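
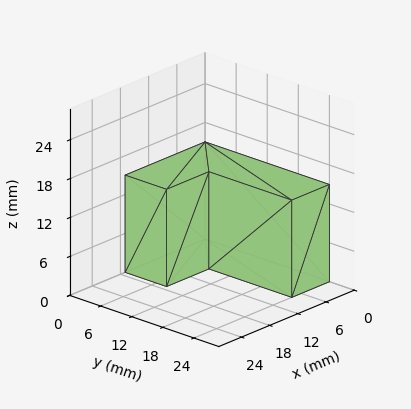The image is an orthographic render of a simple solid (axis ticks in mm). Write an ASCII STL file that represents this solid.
Reading the render: the shape is an L-shaped prism: outer 17 × 24 mm, arm thicknesses ≈ 8 mm (horizontal) and 8 mm (vertical), extruded 15 mm in z (dimensions read to the nearest mm from the axis ticks). For the STL, each face is triangulated and given an outward normal.

solid part
  facet normal 0.0000 0.0000 -1.0000
    outer loop
      vertex 17.00 8.00 0.00
      vertex 17.00 0.00 0.00
      vertex 0.00 0.00 0.00
    endloop
  endfacet
  facet normal 0.0000 0.0000 -1.0000
    outer loop
      vertex 8.00 8.00 0.00
      vertex 17.00 8.00 0.00
      vertex 0.00 0.00 0.00
    endloop
  endfacet
  facet normal 0.0000 0.0000 -1.0000
    outer loop
      vertex 8.00 24.00 0.00
      vertex 8.00 8.00 0.00
      vertex 0.00 0.00 0.00
    endloop
  endfacet
  facet normal 0.0000 0.0000 -1.0000
    outer loop
      vertex 0.00 24.00 0.00
      vertex 8.00 24.00 0.00
      vertex 0.00 0.00 0.00
    endloop
  endfacet
  facet normal 0.0000 0.0000 1.0000
    outer loop
      vertex 0.00 0.00 15.00
      vertex 17.00 0.00 15.00
      vertex 17.00 8.00 15.00
    endloop
  endfacet
  facet normal 0.0000 0.0000 1.0000
    outer loop
      vertex 0.00 0.00 15.00
      vertex 17.00 8.00 15.00
      vertex 8.00 8.00 15.00
    endloop
  endfacet
  facet normal 0.0000 0.0000 1.0000
    outer loop
      vertex 0.00 0.00 15.00
      vertex 8.00 8.00 15.00
      vertex 8.00 24.00 15.00
    endloop
  endfacet
  facet normal 0.0000 0.0000 1.0000
    outer loop
      vertex 0.00 0.00 15.00
      vertex 8.00 24.00 15.00
      vertex 0.00 24.00 15.00
    endloop
  endfacet
  facet normal 0.0000 -1.0000 0.0000
    outer loop
      vertex 0.00 0.00 0.00
      vertex 17.00 0.00 0.00
      vertex 17.00 0.00 15.00
    endloop
  endfacet
  facet normal 0.0000 -1.0000 0.0000
    outer loop
      vertex 0.00 0.00 0.00
      vertex 17.00 0.00 15.00
      vertex 0.00 0.00 15.00
    endloop
  endfacet
  facet normal 1.0000 0.0000 0.0000
    outer loop
      vertex 17.00 0.00 0.00
      vertex 17.00 8.00 0.00
      vertex 17.00 8.00 15.00
    endloop
  endfacet
  facet normal 1.0000 0.0000 0.0000
    outer loop
      vertex 17.00 0.00 0.00
      vertex 17.00 8.00 15.00
      vertex 17.00 0.00 15.00
    endloop
  endfacet
  facet normal 0.0000 1.0000 0.0000
    outer loop
      vertex 17.00 8.00 0.00
      vertex 8.00 8.00 0.00
      vertex 8.00 8.00 15.00
    endloop
  endfacet
  facet normal 0.0000 1.0000 0.0000
    outer loop
      vertex 17.00 8.00 0.00
      vertex 8.00 8.00 15.00
      vertex 17.00 8.00 15.00
    endloop
  endfacet
  facet normal 1.0000 0.0000 0.0000
    outer loop
      vertex 8.00 8.00 0.00
      vertex 8.00 24.00 0.00
      vertex 8.00 24.00 15.00
    endloop
  endfacet
  facet normal 1.0000 0.0000 0.0000
    outer loop
      vertex 8.00 8.00 0.00
      vertex 8.00 24.00 15.00
      vertex 8.00 8.00 15.00
    endloop
  endfacet
  facet normal 0.0000 1.0000 0.0000
    outer loop
      vertex 8.00 24.00 0.00
      vertex 0.00 24.00 0.00
      vertex 0.00 24.00 15.00
    endloop
  endfacet
  facet normal 0.0000 1.0000 0.0000
    outer loop
      vertex 8.00 24.00 0.00
      vertex 0.00 24.00 15.00
      vertex 8.00 24.00 15.00
    endloop
  endfacet
  facet normal -1.0000 0.0000 0.0000
    outer loop
      vertex 0.00 24.00 0.00
      vertex 0.00 0.00 0.00
      vertex 0.00 0.00 15.00
    endloop
  endfacet
  facet normal -1.0000 0.0000 0.0000
    outer loop
      vertex 0.00 24.00 0.00
      vertex 0.00 0.00 15.00
      vertex 0.00 24.00 15.00
    endloop
  endfacet
endsolid part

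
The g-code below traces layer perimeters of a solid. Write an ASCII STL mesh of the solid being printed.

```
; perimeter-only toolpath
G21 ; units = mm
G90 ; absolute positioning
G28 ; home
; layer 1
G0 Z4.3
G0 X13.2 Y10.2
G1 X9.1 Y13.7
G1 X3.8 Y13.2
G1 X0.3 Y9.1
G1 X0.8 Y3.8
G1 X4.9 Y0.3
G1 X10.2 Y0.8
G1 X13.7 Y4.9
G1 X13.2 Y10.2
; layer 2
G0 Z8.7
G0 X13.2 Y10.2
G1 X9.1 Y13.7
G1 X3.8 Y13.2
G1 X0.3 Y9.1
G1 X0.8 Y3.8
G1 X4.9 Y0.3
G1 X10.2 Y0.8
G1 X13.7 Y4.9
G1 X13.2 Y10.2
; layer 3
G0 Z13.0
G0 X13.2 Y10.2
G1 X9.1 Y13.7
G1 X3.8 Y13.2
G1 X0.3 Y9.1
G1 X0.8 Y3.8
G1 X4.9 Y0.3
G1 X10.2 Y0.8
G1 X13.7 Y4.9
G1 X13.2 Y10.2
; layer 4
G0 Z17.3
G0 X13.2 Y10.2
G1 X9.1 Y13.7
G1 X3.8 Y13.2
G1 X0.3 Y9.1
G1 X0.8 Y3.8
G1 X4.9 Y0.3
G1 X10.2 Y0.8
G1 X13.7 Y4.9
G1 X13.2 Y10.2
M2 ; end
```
solid part
  facet normal 0.0000 0.0000 -1.0000
    outer loop
      vertex 3.8 13.2 0.0
      vertex 9.1 13.7 0.0
      vertex 13.2 10.2 0.0
    endloop
  endfacet
  facet normal 0.0000 0.0000 -1.0000
    outer loop
      vertex 0.3 9.1 0.0
      vertex 3.8 13.2 0.0
      vertex 13.2 10.2 0.0
    endloop
  endfacet
  facet normal 0.0000 0.0000 -1.0000
    outer loop
      vertex 0.8 3.8 0.0
      vertex 0.3 9.1 0.0
      vertex 13.2 10.2 0.0
    endloop
  endfacet
  facet normal 0.0000 0.0000 -1.0000
    outer loop
      vertex 4.9 0.3 0.0
      vertex 0.8 3.8 0.0
      vertex 13.2 10.2 0.0
    endloop
  endfacet
  facet normal 0.0000 0.0000 -1.0000
    outer loop
      vertex 10.2 0.8 0.0
      vertex 4.9 0.3 0.0
      vertex 13.2 10.2 0.0
    endloop
  endfacet
  facet normal 0.0000 0.0000 -1.0000
    outer loop
      vertex 13.7 4.9 0.0
      vertex 10.2 0.8 0.0
      vertex 13.2 10.2 0.0
    endloop
  endfacet
  facet normal 0.0000 0.0000 1.0000
    outer loop
      vertex 13.2 10.2 17.3
      vertex 9.1 13.7 17.3
      vertex 3.8 13.2 17.3
    endloop
  endfacet
  facet normal 0.0000 0.0000 1.0000
    outer loop
      vertex 13.2 10.2 17.3
      vertex 3.8 13.2 17.3
      vertex 0.3 9.1 17.3
    endloop
  endfacet
  facet normal 0.0000 0.0000 1.0000
    outer loop
      vertex 13.2 10.2 17.3
      vertex 0.3 9.1 17.3
      vertex 0.8 3.8 17.3
    endloop
  endfacet
  facet normal 0.0000 0.0000 1.0000
    outer loop
      vertex 13.2 10.2 17.3
      vertex 0.8 3.8 17.3
      vertex 4.9 0.3 17.3
    endloop
  endfacet
  facet normal 0.0000 0.0000 1.0000
    outer loop
      vertex 13.2 10.2 17.3
      vertex 4.9 0.3 17.3
      vertex 10.2 0.8 17.3
    endloop
  endfacet
  facet normal 0.0000 0.0000 1.0000
    outer loop
      vertex 13.2 10.2 17.3
      vertex 10.2 0.8 17.3
      vertex 13.7 4.9 17.3
    endloop
  endfacet
  facet normal 0.6493 0.7606 0.0000
    outer loop
      vertex 13.2 10.2 0.0
      vertex 9.1 13.7 0.0
      vertex 9.1 13.7 17.3
    endloop
  endfacet
  facet normal 0.6493 0.7606 0.0000
    outer loop
      vertex 13.2 10.2 0.0
      vertex 9.1 13.7 17.3
      vertex 13.2 10.2 17.3
    endloop
  endfacet
  facet normal -0.0939 0.9956 0.0000
    outer loop
      vertex 9.1 13.7 0.0
      vertex 3.8 13.2 0.0
      vertex 3.8 13.2 17.3
    endloop
  endfacet
  facet normal -0.0939 0.9956 0.0000
    outer loop
      vertex 9.1 13.7 0.0
      vertex 3.8 13.2 17.3
      vertex 9.1 13.7 17.3
    endloop
  endfacet
  facet normal -0.7606 0.6493 0.0000
    outer loop
      vertex 3.8 13.2 0.0
      vertex 0.3 9.1 0.0
      vertex 0.3 9.1 17.3
    endloop
  endfacet
  facet normal -0.7606 0.6493 0.0000
    outer loop
      vertex 3.8 13.2 0.0
      vertex 0.3 9.1 17.3
      vertex 3.8 13.2 17.3
    endloop
  endfacet
  facet normal -0.9956 -0.0939 0.0000
    outer loop
      vertex 0.3 9.1 0.0
      vertex 0.8 3.8 0.0
      vertex 0.8 3.8 17.3
    endloop
  endfacet
  facet normal -0.9956 -0.0939 0.0000
    outer loop
      vertex 0.3 9.1 0.0
      vertex 0.8 3.8 17.3
      vertex 0.3 9.1 17.3
    endloop
  endfacet
  facet normal -0.6493 -0.7606 0.0000
    outer loop
      vertex 0.8 3.8 0.0
      vertex 4.9 0.3 0.0
      vertex 4.9 0.3 17.3
    endloop
  endfacet
  facet normal -0.6493 -0.7606 0.0000
    outer loop
      vertex 0.8 3.8 0.0
      vertex 4.9 0.3 17.3
      vertex 0.8 3.8 17.3
    endloop
  endfacet
  facet normal 0.0939 -0.9956 0.0000
    outer loop
      vertex 4.9 0.3 0.0
      vertex 10.2 0.8 0.0
      vertex 10.2 0.8 17.3
    endloop
  endfacet
  facet normal 0.0939 -0.9956 0.0000
    outer loop
      vertex 4.9 0.3 0.0
      vertex 10.2 0.8 17.3
      vertex 4.9 0.3 17.3
    endloop
  endfacet
  facet normal 0.7606 -0.6493 0.0000
    outer loop
      vertex 10.2 0.8 0.0
      vertex 13.7 4.9 0.0
      vertex 13.7 4.9 17.3
    endloop
  endfacet
  facet normal 0.7606 -0.6493 0.0000
    outer loop
      vertex 10.2 0.8 0.0
      vertex 13.7 4.9 17.3
      vertex 10.2 0.8 17.3
    endloop
  endfacet
  facet normal 0.9956 0.0939 0.0000
    outer loop
      vertex 13.7 4.9 0.0
      vertex 13.2 10.2 0.0
      vertex 13.2 10.2 17.3
    endloop
  endfacet
  facet normal 0.9956 0.0939 0.0000
    outer loop
      vertex 13.7 4.9 0.0
      vertex 13.2 10.2 17.3
      vertex 13.7 4.9 17.3
    endloop
  endfacet
endsolid part

The G0 Z moves step by Δz≈4.3 mm. Every layer's G1 loop is the same polygon, so the solid is a straight extrusion of it from z=0 to z≈17.3. Closing with flat bottom and top caps and triangulating gives 28 facets — a regular 8-sided prism (a cylinder approximated with 8 flat sides), circumscribed radius ≈ 7 mm, height ≈ 17.3 mm.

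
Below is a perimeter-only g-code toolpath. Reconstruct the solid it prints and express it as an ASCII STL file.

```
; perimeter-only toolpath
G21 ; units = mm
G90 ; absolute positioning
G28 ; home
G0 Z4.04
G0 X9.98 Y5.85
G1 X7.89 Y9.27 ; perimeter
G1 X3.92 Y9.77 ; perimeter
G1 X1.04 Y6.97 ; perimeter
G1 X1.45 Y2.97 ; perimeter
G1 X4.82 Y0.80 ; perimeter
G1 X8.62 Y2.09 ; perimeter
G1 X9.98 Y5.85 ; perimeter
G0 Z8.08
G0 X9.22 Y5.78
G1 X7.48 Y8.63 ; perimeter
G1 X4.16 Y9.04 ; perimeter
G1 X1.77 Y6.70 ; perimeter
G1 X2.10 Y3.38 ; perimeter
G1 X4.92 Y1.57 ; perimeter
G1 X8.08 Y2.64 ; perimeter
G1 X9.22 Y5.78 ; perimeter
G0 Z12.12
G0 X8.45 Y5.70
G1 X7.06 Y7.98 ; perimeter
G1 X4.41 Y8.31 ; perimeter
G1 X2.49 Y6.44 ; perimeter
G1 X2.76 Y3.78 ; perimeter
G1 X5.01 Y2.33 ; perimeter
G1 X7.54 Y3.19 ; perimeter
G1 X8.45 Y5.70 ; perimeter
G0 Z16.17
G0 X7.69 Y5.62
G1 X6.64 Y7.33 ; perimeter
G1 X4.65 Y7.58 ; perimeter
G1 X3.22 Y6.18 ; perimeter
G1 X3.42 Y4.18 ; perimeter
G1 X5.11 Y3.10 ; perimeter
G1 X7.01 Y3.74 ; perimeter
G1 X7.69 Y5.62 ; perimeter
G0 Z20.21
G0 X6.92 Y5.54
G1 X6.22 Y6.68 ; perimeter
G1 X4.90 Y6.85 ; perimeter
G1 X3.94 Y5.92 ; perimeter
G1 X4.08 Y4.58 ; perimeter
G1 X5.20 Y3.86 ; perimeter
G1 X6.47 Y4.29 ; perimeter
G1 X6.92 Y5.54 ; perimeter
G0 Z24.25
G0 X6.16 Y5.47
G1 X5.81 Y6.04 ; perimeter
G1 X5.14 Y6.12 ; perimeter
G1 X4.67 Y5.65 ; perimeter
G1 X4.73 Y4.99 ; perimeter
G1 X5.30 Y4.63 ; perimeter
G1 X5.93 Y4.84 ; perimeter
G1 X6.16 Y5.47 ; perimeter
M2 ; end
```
solid part
  facet normal 0.0000 0.0000 -1.0000
    outer loop
      vertex 3.67 10.50 0.00
      vertex 8.31 9.92 0.00
      vertex 10.75 5.93 0.00
    endloop
  endfacet
  facet normal 0.0000 0.0000 -1.0000
    outer loop
      vertex 0.32 7.23 0.00
      vertex 3.67 10.50 0.00
      vertex 10.75 5.93 0.00
    endloop
  endfacet
  facet normal 0.0000 0.0000 -1.0000
    outer loop
      vertex 0.79 2.57 0.00
      vertex 0.32 7.23 0.00
      vertex 10.75 5.93 0.00
    endloop
  endfacet
  facet normal 0.0000 0.0000 -1.0000
    outer loop
      vertex 4.73 0.04 0.00
      vertex 0.79 2.57 0.00
      vertex 10.75 5.93 0.00
    endloop
  endfacet
  facet normal 0.0000 0.0000 -1.0000
    outer loop
      vertex 9.16 1.54 0.00
      vertex 4.73 0.04 0.00
      vertex 10.75 5.93 0.00
    endloop
  endfacet
  facet normal 0.8408 0.5142 0.1691
    outer loop
      vertex 10.75 5.93 0.00
      vertex 8.31 9.92 0.00
      vertex 5.39 5.39 28.29
    endloop
  endfacet
  facet normal 0.1222 0.9780 0.1692
    outer loop
      vertex 8.31 9.92 0.00
      vertex 3.67 10.50 0.00
      vertex 5.39 5.39 28.29
    endloop
  endfacet
  facet normal -0.6884 0.7053 0.1692
    outer loop
      vertex 3.67 10.50 0.00
      vertex 0.32 7.23 0.00
      vertex 5.39 5.39 28.29
    endloop
  endfacet
  facet normal -0.9806 -0.0989 0.1693
    outer loop
      vertex 0.32 7.23 0.00
      vertex 0.79 2.57 0.00
      vertex 5.39 5.39 28.29
    endloop
  endfacet
  facet normal -0.5325 -0.8293 0.1693
    outer loop
      vertex 0.79 2.57 0.00
      vertex 4.73 0.04 0.00
      vertex 5.39 5.39 28.29
    endloop
  endfacet
  facet normal 0.3161 -0.9335 0.1692
    outer loop
      vertex 4.73 0.04 0.00
      vertex 9.16 1.54 0.00
      vertex 5.39 5.39 28.29
    endloop
  endfacet
  facet normal 0.9267 -0.3356 0.1692
    outer loop
      vertex 9.16 1.54 0.00
      vertex 10.75 5.93 0.00
      vertex 5.39 5.39 28.29
    endloop
  endfacet
endsolid part

The G0 Z moves step by Δz≈4.04 mm. The G1 loops shrink linearly with z, so the solid tapers from its base footprint up to z≈28.3. Closing with a flat bottom cap and the tapered top and triangulating gives 12 facets — a regular 7-sided pyramid, base circumscribed radius ≈ 5.39 mm, apex at z ≈ 28.3 mm.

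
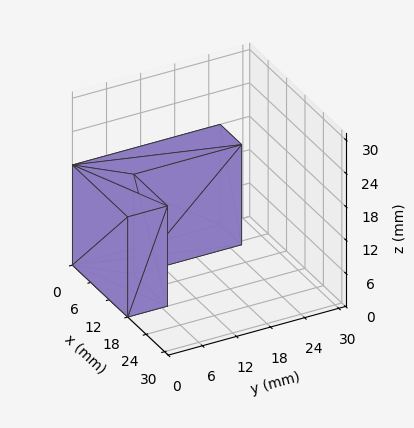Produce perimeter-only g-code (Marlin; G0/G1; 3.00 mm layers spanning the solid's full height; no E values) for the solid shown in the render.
Reading the render: the shape is an L-shaped prism: outer 18 × 26 mm, arm thicknesses ≈ 7 mm (horizontal) and 7 mm (vertical), extruded 18 mm in z (dimensions read to the nearest mm from the axis ticks). For the g-code, the solid's height is divided into equal slices at the stated Δz and each level perimeter traced with G1 moves after a G0 lift.

; perimeter-only toolpath
G21 ; units = mm
G90 ; absolute positioning
G28 ; home
; layer 1
G0 Z3.00
G0 X0.00 Y0.00
G1 X18.00 Y0.00
G1 X18.00 Y7.00
G1 X7.00 Y7.00
G1 X7.00 Y26.00
G1 X0.00 Y26.00
G1 X0.00 Y0.00
; layer 2
G0 Z6.00
G0 X0.00 Y0.00
G1 X18.00 Y0.00
G1 X18.00 Y7.00
G1 X7.00 Y7.00
G1 X7.00 Y26.00
G1 X0.00 Y26.00
G1 X0.00 Y0.00
; layer 3
G0 Z9.00
G0 X0.00 Y0.00
G1 X18.00 Y0.00
G1 X18.00 Y7.00
G1 X7.00 Y7.00
G1 X7.00 Y26.00
G1 X0.00 Y26.00
G1 X0.00 Y0.00
; layer 4
G0 Z12.00
G0 X0.00 Y0.00
G1 X18.00 Y0.00
G1 X18.00 Y7.00
G1 X7.00 Y7.00
G1 X7.00 Y26.00
G1 X0.00 Y26.00
G1 X0.00 Y0.00
; layer 5
G0 Z15.00
G0 X0.00 Y0.00
G1 X18.00 Y0.00
G1 X18.00 Y7.00
G1 X7.00 Y7.00
G1 X7.00 Y26.00
G1 X0.00 Y26.00
G1 X0.00 Y0.00
; layer 6
G0 Z18.00
G0 X0.00 Y0.00
G1 X18.00 Y0.00
G1 X18.00 Y7.00
G1 X7.00 Y7.00
G1 X7.00 Y26.00
G1 X0.00 Y26.00
G1 X0.00 Y0.00
M2 ; end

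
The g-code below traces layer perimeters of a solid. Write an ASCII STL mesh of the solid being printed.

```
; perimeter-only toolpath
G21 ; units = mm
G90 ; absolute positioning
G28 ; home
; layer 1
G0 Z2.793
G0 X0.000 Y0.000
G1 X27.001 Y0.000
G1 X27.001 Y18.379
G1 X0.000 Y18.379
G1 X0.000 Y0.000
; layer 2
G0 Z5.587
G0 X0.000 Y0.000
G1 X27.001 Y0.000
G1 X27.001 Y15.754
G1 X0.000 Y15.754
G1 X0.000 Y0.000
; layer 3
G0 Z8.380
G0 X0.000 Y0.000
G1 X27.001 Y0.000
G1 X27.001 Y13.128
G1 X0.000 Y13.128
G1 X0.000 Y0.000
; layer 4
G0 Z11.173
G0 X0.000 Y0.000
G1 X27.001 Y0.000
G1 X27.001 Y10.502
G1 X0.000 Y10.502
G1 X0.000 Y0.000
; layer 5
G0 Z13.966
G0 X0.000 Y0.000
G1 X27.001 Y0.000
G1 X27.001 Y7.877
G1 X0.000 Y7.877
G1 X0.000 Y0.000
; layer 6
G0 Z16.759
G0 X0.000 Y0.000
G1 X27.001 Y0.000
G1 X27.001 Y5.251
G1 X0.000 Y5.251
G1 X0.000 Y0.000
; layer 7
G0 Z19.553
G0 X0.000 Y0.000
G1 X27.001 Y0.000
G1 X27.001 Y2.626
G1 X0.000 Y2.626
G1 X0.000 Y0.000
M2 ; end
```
solid part
  facet normal 0.0000 0.0000 -1.0000
    outer loop
      vertex 27.001 21.005 0.000
      vertex 27.001 0.000 0.000
      vertex 0.000 0.000 0.000
    endloop
  endfacet
  facet normal 0.0000 0.0000 -1.0000
    outer loop
      vertex 0.000 21.005 0.000
      vertex 27.001 21.005 0.000
      vertex 0.000 0.000 0.000
    endloop
  endfacet
  facet normal 0.0000 -1.0000 0.0000
    outer loop
      vertex 0.000 0.000 0.000
      vertex 27.001 0.000 0.000
      vertex 27.001 0.000 22.346
    endloop
  endfacet
  facet normal 0.0000 -1.0000 0.0000
    outer loop
      vertex 0.000 0.000 0.000
      vertex 27.001 0.000 22.346
      vertex 0.000 0.000 22.346
    endloop
  endfacet
  facet normal 0.0000 0.7286 0.6849
    outer loop
      vertex 0.000 0.000 22.346
      vertex 27.001 0.000 22.346
      vertex 27.001 21.005 0.000
    endloop
  endfacet
  facet normal 0.0000 0.7286 0.6849
    outer loop
      vertex 0.000 0.000 22.346
      vertex 27.001 21.005 0.000
      vertex 0.000 21.005 0.000
    endloop
  endfacet
  facet normal -1.0000 0.0000 0.0000
    outer loop
      vertex 0.000 0.000 22.346
      vertex 0.000 21.005 0.000
      vertex 0.000 0.000 0.000
    endloop
  endfacet
  facet normal 1.0000 0.0000 0.0000
    outer loop
      vertex 27.001 0.000 0.000
      vertex 27.001 21.005 0.000
      vertex 27.001 0.000 22.346
    endloop
  endfacet
endsolid part

The G0 Z moves step by Δz≈2.793 mm. The G1 loops shrink linearly with z, so the solid tapers from its base footprint up to z≈22.3. Closing with a flat bottom cap and the tapered top and triangulating gives 8 facets — a wedge (ramp): 27 × 21 mm base, rising to 22.3 mm along the y=0 edge and sloping linearly to z=0 at y=21.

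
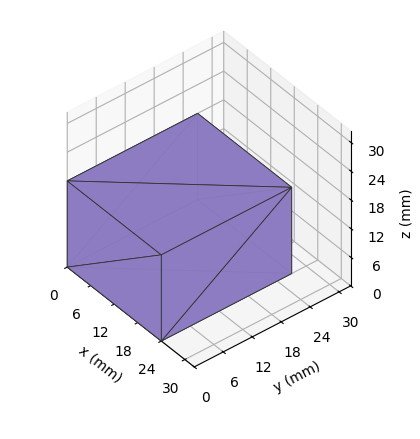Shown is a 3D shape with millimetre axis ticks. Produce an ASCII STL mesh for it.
Reading the render: the shape is a rectangular box, roughly 24 × 27 mm footprint and 18 mm tall (dimensions read to the nearest mm from the axis ticks). For the STL, each face is triangulated and given an outward normal.

solid part
  facet normal 0.0000 0.0000 -1.0000
    outer loop
      vertex 24.000 27.000 0.000
      vertex 24.000 0.000 0.000
      vertex 0.000 0.000 0.000
    endloop
  endfacet
  facet normal 0.0000 0.0000 -1.0000
    outer loop
      vertex 0.000 27.000 0.000
      vertex 24.000 27.000 0.000
      vertex 0.000 0.000 0.000
    endloop
  endfacet
  facet normal 0.0000 0.0000 1.0000
    outer loop
      vertex 0.000 0.000 18.000
      vertex 24.000 0.000 18.000
      vertex 24.000 27.000 18.000
    endloop
  endfacet
  facet normal 0.0000 0.0000 1.0000
    outer loop
      vertex 0.000 0.000 18.000
      vertex 24.000 27.000 18.000
      vertex 0.000 27.000 18.000
    endloop
  endfacet
  facet normal 0.0000 -1.0000 0.0000
    outer loop
      vertex 0.000 0.000 0.000
      vertex 24.000 0.000 0.000
      vertex 24.000 0.000 18.000
    endloop
  endfacet
  facet normal 0.0000 -1.0000 0.0000
    outer loop
      vertex 0.000 0.000 0.000
      vertex 24.000 0.000 18.000
      vertex 0.000 0.000 18.000
    endloop
  endfacet
  facet normal 0.0000 1.0000 0.0000
    outer loop
      vertex 24.000 27.000 18.000
      vertex 24.000 27.000 0.000
      vertex 0.000 27.000 0.000
    endloop
  endfacet
  facet normal 0.0000 1.0000 0.0000
    outer loop
      vertex 0.000 27.000 18.000
      vertex 24.000 27.000 18.000
      vertex 0.000 27.000 0.000
    endloop
  endfacet
  facet normal -1.0000 0.0000 0.0000
    outer loop
      vertex 0.000 27.000 18.000
      vertex 0.000 27.000 0.000
      vertex 0.000 0.000 0.000
    endloop
  endfacet
  facet normal -1.0000 0.0000 0.0000
    outer loop
      vertex 0.000 0.000 18.000
      vertex 0.000 27.000 18.000
      vertex 0.000 0.000 0.000
    endloop
  endfacet
  facet normal 1.0000 0.0000 0.0000
    outer loop
      vertex 24.000 0.000 0.000
      vertex 24.000 27.000 0.000
      vertex 24.000 27.000 18.000
    endloop
  endfacet
  facet normal 1.0000 0.0000 0.0000
    outer loop
      vertex 24.000 0.000 0.000
      vertex 24.000 27.000 18.000
      vertex 24.000 0.000 18.000
    endloop
  endfacet
endsolid part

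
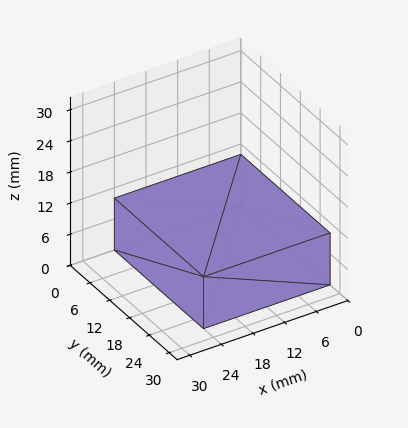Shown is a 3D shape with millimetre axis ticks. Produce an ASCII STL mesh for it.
Reading the render: the shape is a rectangular box, roughly 24 × 27 mm footprint and 10 mm tall (dimensions read to the nearest mm from the axis ticks). For the STL, each face is triangulated and given an outward normal.

solid part
  facet normal 0.0000 0.0000 -1.0000
    outer loop
      vertex 24.000 27.000 0.000
      vertex 24.000 0.000 0.000
      vertex 0.000 0.000 0.000
    endloop
  endfacet
  facet normal 0.0000 0.0000 -1.0000
    outer loop
      vertex 0.000 27.000 0.000
      vertex 24.000 27.000 0.000
      vertex 0.000 0.000 0.000
    endloop
  endfacet
  facet normal 0.0000 0.0000 1.0000
    outer loop
      vertex 0.000 0.000 10.000
      vertex 24.000 0.000 10.000
      vertex 24.000 27.000 10.000
    endloop
  endfacet
  facet normal 0.0000 0.0000 1.0000
    outer loop
      vertex 0.000 0.000 10.000
      vertex 24.000 27.000 10.000
      vertex 0.000 27.000 10.000
    endloop
  endfacet
  facet normal 0.0000 -1.0000 0.0000
    outer loop
      vertex 0.000 0.000 0.000
      vertex 24.000 0.000 0.000
      vertex 24.000 0.000 10.000
    endloop
  endfacet
  facet normal 0.0000 -1.0000 0.0000
    outer loop
      vertex 0.000 0.000 0.000
      vertex 24.000 0.000 10.000
      vertex 0.000 0.000 10.000
    endloop
  endfacet
  facet normal 0.0000 1.0000 0.0000
    outer loop
      vertex 24.000 27.000 10.000
      vertex 24.000 27.000 0.000
      vertex 0.000 27.000 0.000
    endloop
  endfacet
  facet normal 0.0000 1.0000 0.0000
    outer loop
      vertex 0.000 27.000 10.000
      vertex 24.000 27.000 10.000
      vertex 0.000 27.000 0.000
    endloop
  endfacet
  facet normal -1.0000 0.0000 0.0000
    outer loop
      vertex 0.000 27.000 10.000
      vertex 0.000 27.000 0.000
      vertex 0.000 0.000 0.000
    endloop
  endfacet
  facet normal -1.0000 0.0000 0.0000
    outer loop
      vertex 0.000 0.000 10.000
      vertex 0.000 27.000 10.000
      vertex 0.000 0.000 0.000
    endloop
  endfacet
  facet normal 1.0000 0.0000 0.0000
    outer loop
      vertex 24.000 0.000 0.000
      vertex 24.000 27.000 0.000
      vertex 24.000 27.000 10.000
    endloop
  endfacet
  facet normal 1.0000 0.0000 0.0000
    outer loop
      vertex 24.000 0.000 0.000
      vertex 24.000 27.000 10.000
      vertex 24.000 0.000 10.000
    endloop
  endfacet
endsolid part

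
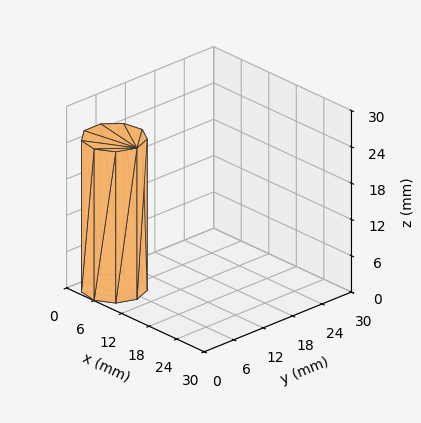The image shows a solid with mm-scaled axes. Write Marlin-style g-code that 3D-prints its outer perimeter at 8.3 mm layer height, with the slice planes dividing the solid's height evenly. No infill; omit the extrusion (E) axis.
Reading the render: the shape is a regular 9-sided prism (a cylinder approximated with 9 flat sides), circumscribed radius ≈ 5 mm, height ≈ 25 mm (dimensions read to the nearest mm from the axis ticks). For the g-code, the solid's height is divided into equal slices at the stated Δz and each level perimeter traced with G1 moves after a G0 lift.

; perimeter-only toolpath
G21 ; units = mm
G90 ; absolute positioning
G28 ; home
; layer 1
G0 Z8.3
G0 X10.0 Y5.0
G1 X8.8 Y8.2
G1 X5.9 Y9.9
G1 X2.5 Y9.3
G1 X0.3 Y6.7
G1 X0.3 Y3.3
G1 X2.5 Y0.7
G1 X5.9 Y0.1
G1 X8.8 Y1.8
G1 X10.0 Y5.0
; layer 2
G0 Z16.7
G0 X10.0 Y5.0
G1 X8.8 Y8.2
G1 X5.9 Y9.9
G1 X2.5 Y9.3
G1 X0.3 Y6.7
G1 X0.3 Y3.3
G1 X2.5 Y0.7
G1 X5.9 Y0.1
G1 X8.8 Y1.8
G1 X10.0 Y5.0
; layer 3
G0 Z25.0
G0 X10.0 Y5.0
G1 X8.8 Y8.2
G1 X5.9 Y9.9
G1 X2.5 Y9.3
G1 X0.3 Y6.7
G1 X0.3 Y3.3
G1 X2.5 Y0.7
G1 X5.9 Y0.1
G1 X8.8 Y1.8
G1 X10.0 Y5.0
M2 ; end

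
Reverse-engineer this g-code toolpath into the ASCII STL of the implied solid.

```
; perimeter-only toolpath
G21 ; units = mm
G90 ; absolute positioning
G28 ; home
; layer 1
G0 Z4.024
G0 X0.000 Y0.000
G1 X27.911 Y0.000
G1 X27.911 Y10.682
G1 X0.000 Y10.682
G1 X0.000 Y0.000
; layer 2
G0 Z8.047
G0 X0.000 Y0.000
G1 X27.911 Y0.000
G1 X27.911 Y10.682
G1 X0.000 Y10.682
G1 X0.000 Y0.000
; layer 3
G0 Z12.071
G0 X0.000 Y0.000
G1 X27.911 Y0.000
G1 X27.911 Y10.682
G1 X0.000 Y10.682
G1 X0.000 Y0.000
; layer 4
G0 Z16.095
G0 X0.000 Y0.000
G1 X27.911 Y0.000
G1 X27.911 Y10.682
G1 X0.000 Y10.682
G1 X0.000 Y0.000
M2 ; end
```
solid part
  facet normal 0.0000 0.0000 -1.0000
    outer loop
      vertex 27.911 10.682 0.000
      vertex 27.911 0.000 0.000
      vertex 0.000 0.000 0.000
    endloop
  endfacet
  facet normal 0.0000 0.0000 -1.0000
    outer loop
      vertex 0.000 10.682 0.000
      vertex 27.911 10.682 0.000
      vertex 0.000 0.000 0.000
    endloop
  endfacet
  facet normal 0.0000 0.0000 1.0000
    outer loop
      vertex 0.000 0.000 16.095
      vertex 27.911 0.000 16.095
      vertex 27.911 10.682 16.095
    endloop
  endfacet
  facet normal 0.0000 0.0000 1.0000
    outer loop
      vertex 0.000 0.000 16.095
      vertex 27.911 10.682 16.095
      vertex 0.000 10.682 16.095
    endloop
  endfacet
  facet normal 0.0000 -1.0000 0.0000
    outer loop
      vertex 0.000 0.000 0.000
      vertex 27.911 0.000 0.000
      vertex 27.911 0.000 16.095
    endloop
  endfacet
  facet normal 0.0000 -1.0000 0.0000
    outer loop
      vertex 0.000 0.000 0.000
      vertex 27.911 0.000 16.095
      vertex 0.000 0.000 16.095
    endloop
  endfacet
  facet normal 0.0000 1.0000 0.0000
    outer loop
      vertex 27.911 10.682 16.095
      vertex 27.911 10.682 0.000
      vertex 0.000 10.682 0.000
    endloop
  endfacet
  facet normal 0.0000 1.0000 0.0000
    outer loop
      vertex 0.000 10.682 16.095
      vertex 27.911 10.682 16.095
      vertex 0.000 10.682 0.000
    endloop
  endfacet
  facet normal -1.0000 0.0000 0.0000
    outer loop
      vertex 0.000 10.682 16.095
      vertex 0.000 10.682 0.000
      vertex 0.000 0.000 0.000
    endloop
  endfacet
  facet normal -1.0000 0.0000 0.0000
    outer loop
      vertex 0.000 0.000 16.095
      vertex 0.000 10.682 16.095
      vertex 0.000 0.000 0.000
    endloop
  endfacet
  facet normal 1.0000 0.0000 0.0000
    outer loop
      vertex 27.911 0.000 0.000
      vertex 27.911 10.682 0.000
      vertex 27.911 10.682 16.095
    endloop
  endfacet
  facet normal 1.0000 0.0000 0.0000
    outer loop
      vertex 27.911 0.000 0.000
      vertex 27.911 10.682 16.095
      vertex 27.911 0.000 16.095
    endloop
  endfacet
endsolid part

The G0 Z moves step by Δz≈4.024 mm. Every layer's G1 loop is the same polygon, so the solid is a straight extrusion of it from z=0 to z≈16.1. Closing with flat bottom and top caps and triangulating gives 12 facets — a rectangular box, roughly 27.9 × 10.7 mm footprint and 16.1 mm tall.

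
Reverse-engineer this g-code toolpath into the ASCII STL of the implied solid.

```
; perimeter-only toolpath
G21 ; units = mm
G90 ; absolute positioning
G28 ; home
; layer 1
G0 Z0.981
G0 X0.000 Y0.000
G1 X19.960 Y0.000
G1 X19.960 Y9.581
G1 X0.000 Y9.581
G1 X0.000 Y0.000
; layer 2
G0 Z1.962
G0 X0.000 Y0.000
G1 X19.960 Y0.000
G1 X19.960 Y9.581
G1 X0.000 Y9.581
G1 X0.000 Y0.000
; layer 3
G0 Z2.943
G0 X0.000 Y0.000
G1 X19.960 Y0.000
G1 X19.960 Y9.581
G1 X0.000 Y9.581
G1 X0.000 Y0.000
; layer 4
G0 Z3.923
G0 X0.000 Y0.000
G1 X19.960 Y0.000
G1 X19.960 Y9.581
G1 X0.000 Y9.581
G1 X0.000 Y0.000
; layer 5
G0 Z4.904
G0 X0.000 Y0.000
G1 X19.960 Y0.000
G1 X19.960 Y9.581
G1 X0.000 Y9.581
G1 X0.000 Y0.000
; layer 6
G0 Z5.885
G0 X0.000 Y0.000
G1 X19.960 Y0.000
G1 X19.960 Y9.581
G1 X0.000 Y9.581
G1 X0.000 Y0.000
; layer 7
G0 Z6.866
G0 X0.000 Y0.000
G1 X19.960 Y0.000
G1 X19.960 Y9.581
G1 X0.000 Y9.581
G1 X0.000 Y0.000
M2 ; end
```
solid part
  facet normal 0.0000 0.0000 -1.0000
    outer loop
      vertex 19.960 9.581 0.000
      vertex 19.960 0.000 0.000
      vertex 0.000 0.000 0.000
    endloop
  endfacet
  facet normal 0.0000 0.0000 -1.0000
    outer loop
      vertex 0.000 9.581 0.000
      vertex 19.960 9.581 0.000
      vertex 0.000 0.000 0.000
    endloop
  endfacet
  facet normal 0.0000 0.0000 1.0000
    outer loop
      vertex 0.000 0.000 6.866
      vertex 19.960 0.000 6.866
      vertex 19.960 9.581 6.866
    endloop
  endfacet
  facet normal 0.0000 0.0000 1.0000
    outer loop
      vertex 0.000 0.000 6.866
      vertex 19.960 9.581 6.866
      vertex 0.000 9.581 6.866
    endloop
  endfacet
  facet normal 0.0000 -1.0000 0.0000
    outer loop
      vertex 0.000 0.000 0.000
      vertex 19.960 0.000 0.000
      vertex 19.960 0.000 6.866
    endloop
  endfacet
  facet normal 0.0000 -1.0000 0.0000
    outer loop
      vertex 0.000 0.000 0.000
      vertex 19.960 0.000 6.866
      vertex 0.000 0.000 6.866
    endloop
  endfacet
  facet normal 0.0000 1.0000 0.0000
    outer loop
      vertex 19.960 9.581 6.866
      vertex 19.960 9.581 0.000
      vertex 0.000 9.581 0.000
    endloop
  endfacet
  facet normal 0.0000 1.0000 0.0000
    outer loop
      vertex 0.000 9.581 6.866
      vertex 19.960 9.581 6.866
      vertex 0.000 9.581 0.000
    endloop
  endfacet
  facet normal -1.0000 0.0000 0.0000
    outer loop
      vertex 0.000 9.581 6.866
      vertex 0.000 9.581 0.000
      vertex 0.000 0.000 0.000
    endloop
  endfacet
  facet normal -1.0000 0.0000 0.0000
    outer loop
      vertex 0.000 0.000 6.866
      vertex 0.000 9.581 6.866
      vertex 0.000 0.000 0.000
    endloop
  endfacet
  facet normal 1.0000 0.0000 0.0000
    outer loop
      vertex 19.960 0.000 0.000
      vertex 19.960 9.581 0.000
      vertex 19.960 9.581 6.866
    endloop
  endfacet
  facet normal 1.0000 0.0000 0.0000
    outer loop
      vertex 19.960 0.000 0.000
      vertex 19.960 9.581 6.866
      vertex 19.960 0.000 6.866
    endloop
  endfacet
endsolid part

The G0 Z moves step by Δz≈0.981 mm. Every layer's G1 loop is the same polygon, so the solid is a straight extrusion of it from z=0 to z≈6.87. Closing with flat bottom and top caps and triangulating gives 12 facets — a rectangular box, roughly 20 × 9.58 mm footprint and 6.87 mm tall.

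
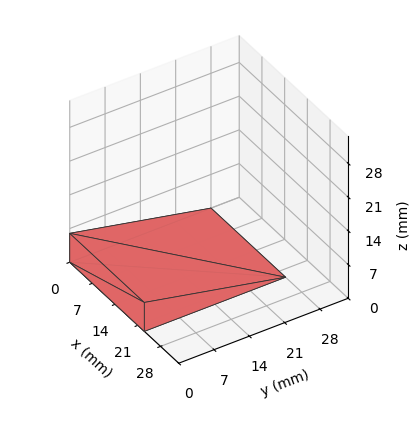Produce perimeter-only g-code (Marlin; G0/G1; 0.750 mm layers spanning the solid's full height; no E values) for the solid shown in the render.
Reading the render: the shape is a wedge (ramp): 23 × 28 mm base, rising to 6 mm along the y=0 edge and sloping linearly to z=0 at y=28 (dimensions read to the nearest mm from the axis ticks). For the g-code, the solid's height is divided into equal slices at the stated Δz and each level perimeter traced with G1 moves after a G0 lift.

; perimeter-only toolpath
G21 ; units = mm
G90 ; absolute positioning
G28 ; home
; layer 1
G0 Z0.750
G0 X0.000 Y0.000
G1 X23.000 Y0.000
G1 X23.000 Y24.500
G1 X0.000 Y24.500
G1 X0.000 Y0.000
; layer 2
G0 Z1.500
G0 X0.000 Y0.000
G1 X23.000 Y0.000
G1 X23.000 Y21.000
G1 X0.000 Y21.000
G1 X0.000 Y0.000
; layer 3
G0 Z2.250
G0 X0.000 Y0.000
G1 X23.000 Y0.000
G1 X23.000 Y17.500
G1 X0.000 Y17.500
G1 X0.000 Y0.000
; layer 4
G0 Z3.000
G0 X0.000 Y0.000
G1 X23.000 Y0.000
G1 X23.000 Y14.000
G1 X0.000 Y14.000
G1 X0.000 Y0.000
; layer 5
G0 Z3.750
G0 X0.000 Y0.000
G1 X23.000 Y0.000
G1 X23.000 Y10.500
G1 X0.000 Y10.500
G1 X0.000 Y0.000
; layer 6
G0 Z4.500
G0 X0.000 Y0.000
G1 X23.000 Y0.000
G1 X23.000 Y7.000
G1 X0.000 Y7.000
G1 X0.000 Y0.000
; layer 7
G0 Z5.250
G0 X0.000 Y0.000
G1 X23.000 Y0.000
G1 X23.000 Y3.500
G1 X0.000 Y3.500
G1 X0.000 Y0.000
M2 ; end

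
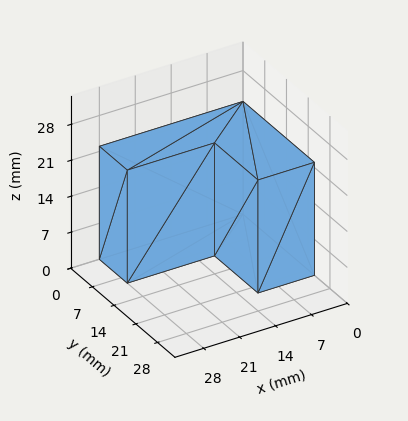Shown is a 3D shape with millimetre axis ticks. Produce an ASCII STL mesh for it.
Reading the render: the shape is an L-shaped prism: outer 28 × 23 mm, arm thicknesses ≈ 9 mm (horizontal) and 11 mm (vertical), extruded 22 mm in z (dimensions read to the nearest mm from the axis ticks). For the STL, each face is triangulated and given an outward normal.

solid part
  facet normal 0.0000 0.0000 -1.0000
    outer loop
      vertex 28.0 9.0 0.0
      vertex 28.0 0.0 0.0
      vertex 0.0 0.0 0.0
    endloop
  endfacet
  facet normal 0.0000 0.0000 -1.0000
    outer loop
      vertex 11.0 9.0 0.0
      vertex 28.0 9.0 0.0
      vertex 0.0 0.0 0.0
    endloop
  endfacet
  facet normal 0.0000 0.0000 -1.0000
    outer loop
      vertex 11.0 23.0 0.0
      vertex 11.0 9.0 0.0
      vertex 0.0 0.0 0.0
    endloop
  endfacet
  facet normal 0.0000 0.0000 -1.0000
    outer loop
      vertex 0.0 23.0 0.0
      vertex 11.0 23.0 0.0
      vertex 0.0 0.0 0.0
    endloop
  endfacet
  facet normal 0.0000 0.0000 1.0000
    outer loop
      vertex 0.0 0.0 22.0
      vertex 28.0 0.0 22.0
      vertex 28.0 9.0 22.0
    endloop
  endfacet
  facet normal 0.0000 0.0000 1.0000
    outer loop
      vertex 0.0 0.0 22.0
      vertex 28.0 9.0 22.0
      vertex 11.0 9.0 22.0
    endloop
  endfacet
  facet normal 0.0000 0.0000 1.0000
    outer loop
      vertex 0.0 0.0 22.0
      vertex 11.0 9.0 22.0
      vertex 11.0 23.0 22.0
    endloop
  endfacet
  facet normal 0.0000 0.0000 1.0000
    outer loop
      vertex 0.0 0.0 22.0
      vertex 11.0 23.0 22.0
      vertex 0.0 23.0 22.0
    endloop
  endfacet
  facet normal 0.0000 -1.0000 0.0000
    outer loop
      vertex 0.0 0.0 0.0
      vertex 28.0 0.0 0.0
      vertex 28.0 0.0 22.0
    endloop
  endfacet
  facet normal 0.0000 -1.0000 0.0000
    outer loop
      vertex 0.0 0.0 0.0
      vertex 28.0 0.0 22.0
      vertex 0.0 0.0 22.0
    endloop
  endfacet
  facet normal 1.0000 0.0000 0.0000
    outer loop
      vertex 28.0 0.0 0.0
      vertex 28.0 9.0 0.0
      vertex 28.0 9.0 22.0
    endloop
  endfacet
  facet normal 1.0000 0.0000 0.0000
    outer loop
      vertex 28.0 0.0 0.0
      vertex 28.0 9.0 22.0
      vertex 28.0 0.0 22.0
    endloop
  endfacet
  facet normal 0.0000 1.0000 0.0000
    outer loop
      vertex 28.0 9.0 0.0
      vertex 11.0 9.0 0.0
      vertex 11.0 9.0 22.0
    endloop
  endfacet
  facet normal 0.0000 1.0000 0.0000
    outer loop
      vertex 28.0 9.0 0.0
      vertex 11.0 9.0 22.0
      vertex 28.0 9.0 22.0
    endloop
  endfacet
  facet normal 1.0000 0.0000 0.0000
    outer loop
      vertex 11.0 9.0 0.0
      vertex 11.0 23.0 0.0
      vertex 11.0 23.0 22.0
    endloop
  endfacet
  facet normal 1.0000 0.0000 0.0000
    outer loop
      vertex 11.0 9.0 0.0
      vertex 11.0 23.0 22.0
      vertex 11.0 9.0 22.0
    endloop
  endfacet
  facet normal 0.0000 1.0000 0.0000
    outer loop
      vertex 11.0 23.0 0.0
      vertex 0.0 23.0 0.0
      vertex 0.0 23.0 22.0
    endloop
  endfacet
  facet normal 0.0000 1.0000 0.0000
    outer loop
      vertex 11.0 23.0 0.0
      vertex 0.0 23.0 22.0
      vertex 11.0 23.0 22.0
    endloop
  endfacet
  facet normal -1.0000 0.0000 0.0000
    outer loop
      vertex 0.0 23.0 0.0
      vertex 0.0 0.0 0.0
      vertex 0.0 0.0 22.0
    endloop
  endfacet
  facet normal -1.0000 0.0000 0.0000
    outer loop
      vertex 0.0 23.0 0.0
      vertex 0.0 0.0 22.0
      vertex 0.0 23.0 22.0
    endloop
  endfacet
endsolid part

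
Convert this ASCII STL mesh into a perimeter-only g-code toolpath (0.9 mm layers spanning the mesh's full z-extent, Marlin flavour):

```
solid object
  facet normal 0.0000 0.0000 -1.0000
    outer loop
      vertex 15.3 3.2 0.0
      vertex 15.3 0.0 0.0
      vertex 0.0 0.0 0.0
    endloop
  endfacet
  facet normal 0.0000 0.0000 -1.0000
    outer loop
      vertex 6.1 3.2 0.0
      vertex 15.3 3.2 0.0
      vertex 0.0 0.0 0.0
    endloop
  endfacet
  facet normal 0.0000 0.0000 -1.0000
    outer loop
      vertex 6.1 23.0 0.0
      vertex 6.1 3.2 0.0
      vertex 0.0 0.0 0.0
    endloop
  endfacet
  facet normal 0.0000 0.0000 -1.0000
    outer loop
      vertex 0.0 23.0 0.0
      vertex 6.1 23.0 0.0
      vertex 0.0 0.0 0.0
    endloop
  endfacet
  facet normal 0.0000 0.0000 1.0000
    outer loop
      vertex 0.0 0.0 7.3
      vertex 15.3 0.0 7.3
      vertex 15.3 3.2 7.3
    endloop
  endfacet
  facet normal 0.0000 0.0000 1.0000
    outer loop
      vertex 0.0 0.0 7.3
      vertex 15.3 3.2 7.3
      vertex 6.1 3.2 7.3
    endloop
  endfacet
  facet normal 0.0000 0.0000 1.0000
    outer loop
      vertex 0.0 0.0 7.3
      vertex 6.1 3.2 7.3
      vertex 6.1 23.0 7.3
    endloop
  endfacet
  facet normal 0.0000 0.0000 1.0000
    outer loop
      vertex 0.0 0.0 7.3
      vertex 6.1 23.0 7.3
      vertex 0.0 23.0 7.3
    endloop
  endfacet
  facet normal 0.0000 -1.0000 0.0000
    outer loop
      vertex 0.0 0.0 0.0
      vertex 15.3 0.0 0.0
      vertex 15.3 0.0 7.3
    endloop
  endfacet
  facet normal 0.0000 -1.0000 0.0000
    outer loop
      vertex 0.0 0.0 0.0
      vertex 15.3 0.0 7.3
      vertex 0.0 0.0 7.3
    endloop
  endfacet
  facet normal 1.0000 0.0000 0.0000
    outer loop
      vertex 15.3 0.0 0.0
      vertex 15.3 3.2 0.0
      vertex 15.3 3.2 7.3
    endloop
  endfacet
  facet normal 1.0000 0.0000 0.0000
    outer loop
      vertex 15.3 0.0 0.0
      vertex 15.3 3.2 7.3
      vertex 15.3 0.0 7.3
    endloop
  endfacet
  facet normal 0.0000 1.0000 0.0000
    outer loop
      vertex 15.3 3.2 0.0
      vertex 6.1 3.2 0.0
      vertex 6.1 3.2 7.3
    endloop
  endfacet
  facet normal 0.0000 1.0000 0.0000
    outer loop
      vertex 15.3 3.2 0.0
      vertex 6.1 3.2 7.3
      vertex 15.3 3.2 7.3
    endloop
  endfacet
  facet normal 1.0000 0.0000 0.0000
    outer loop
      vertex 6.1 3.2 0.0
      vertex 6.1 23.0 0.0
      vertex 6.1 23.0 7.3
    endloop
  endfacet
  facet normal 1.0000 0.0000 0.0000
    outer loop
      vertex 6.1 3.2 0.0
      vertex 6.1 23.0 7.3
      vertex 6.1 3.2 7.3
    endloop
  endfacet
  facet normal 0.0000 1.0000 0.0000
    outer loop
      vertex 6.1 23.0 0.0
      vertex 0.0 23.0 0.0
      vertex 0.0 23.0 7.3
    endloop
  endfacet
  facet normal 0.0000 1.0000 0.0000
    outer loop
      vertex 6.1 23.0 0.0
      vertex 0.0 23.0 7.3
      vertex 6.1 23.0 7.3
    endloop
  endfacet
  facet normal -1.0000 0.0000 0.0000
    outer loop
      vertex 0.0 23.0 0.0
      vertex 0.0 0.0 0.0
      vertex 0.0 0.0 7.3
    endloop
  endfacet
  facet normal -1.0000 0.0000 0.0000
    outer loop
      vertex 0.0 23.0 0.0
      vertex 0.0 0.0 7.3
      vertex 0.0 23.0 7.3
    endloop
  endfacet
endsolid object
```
; perimeter-only toolpath
G21 ; units = mm
G90 ; absolute positioning
G28 ; home
; layer 1
G0 Z0.9
G0 X0.0 Y0.0
G1 X15.3 Y0.0
G1 X15.3 Y3.2
G1 X6.1 Y3.2
G1 X6.1 Y23.0
G1 X0.0 Y23.0
G1 X0.0 Y0.0
; layer 2
G0 Z1.8
G0 X0.0 Y0.0
G1 X15.3 Y0.0
G1 X15.3 Y3.2
G1 X6.1 Y3.2
G1 X6.1 Y23.0
G1 X0.0 Y23.0
G1 X0.0 Y0.0
; layer 3
G0 Z2.7
G0 X0.0 Y0.0
G1 X15.3 Y0.0
G1 X15.3 Y3.2
G1 X6.1 Y3.2
G1 X6.1 Y23.0
G1 X0.0 Y23.0
G1 X0.0 Y0.0
; layer 4
G0 Z3.6
G0 X0.0 Y0.0
G1 X15.3 Y0.0
G1 X15.3 Y3.2
G1 X6.1 Y3.2
G1 X6.1 Y23.0
G1 X0.0 Y23.0
G1 X0.0 Y0.0
; layer 5
G0 Z4.6
G0 X0.0 Y0.0
G1 X15.3 Y0.0
G1 X15.3 Y3.2
G1 X6.1 Y3.2
G1 X6.1 Y23.0
G1 X0.0 Y23.0
G1 X0.0 Y0.0
; layer 6
G0 Z5.5
G0 X0.0 Y0.0
G1 X15.3 Y0.0
G1 X15.3 Y3.2
G1 X6.1 Y3.2
G1 X6.1 Y23.0
G1 X0.0 Y23.0
G1 X0.0 Y0.0
; layer 7
G0 Z6.4
G0 X0.0 Y0.0
G1 X15.3 Y0.0
G1 X15.3 Y3.2
G1 X6.1 Y3.2
G1 X6.1 Y23.0
G1 X0.0 Y23.0
G1 X0.0 Y0.0
; layer 8
G0 Z7.3
G0 X0.0 Y0.0
G1 X15.3 Y0.0
G1 X15.3 Y3.2
G1 X6.1 Y3.2
G1 X6.1 Y23.0
G1 X0.0 Y23.0
G1 X0.0 Y0.0
M2 ; end

The solid is an L-shaped prism: outer 15.3 × 23 mm, arm thicknesses ≈ 3.2 mm (horizontal) and 6.1 mm (vertical), extruded 7.3 mm in z. Slicing at Δz = 0.9 mm — 8 equal slices spanning the solid's height, so layer i sits at z = i·h/8 — gives 8 non-empty perimeters. Each is a 6-segment closed polygon; G0 lifts to the layer z and rapids to the start vertex, then G1 traces the edges.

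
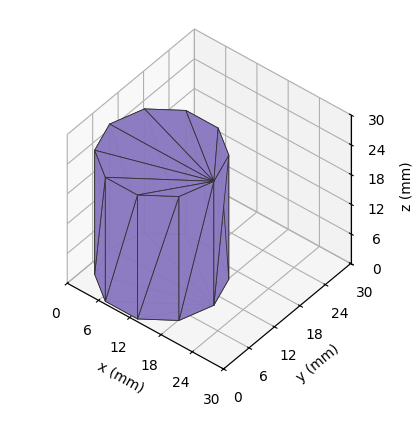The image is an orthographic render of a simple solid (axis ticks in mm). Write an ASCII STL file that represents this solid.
Reading the render: the shape is a regular 10-sided prism (a cylinder approximated with 10 flat sides), circumscribed radius ≈ 10 mm, height ≈ 25 mm (dimensions read to the nearest mm from the axis ticks). For the STL, each face is triangulated and given an outward normal.

solid part
  facet normal 0.0000 0.0000 -1.0000
    outer loop
      vertex 13.090 19.511 0.000
      vertex 18.090 15.878 0.000
      vertex 20.000 10.000 0.000
    endloop
  endfacet
  facet normal 0.0000 0.0000 -1.0000
    outer loop
      vertex 6.910 19.511 0.000
      vertex 13.090 19.511 0.000
      vertex 20.000 10.000 0.000
    endloop
  endfacet
  facet normal 0.0000 0.0000 -1.0000
    outer loop
      vertex 1.910 15.878 0.000
      vertex 6.910 19.511 0.000
      vertex 20.000 10.000 0.000
    endloop
  endfacet
  facet normal 0.0000 0.0000 -1.0000
    outer loop
      vertex 0.000 10.000 0.000
      vertex 1.910 15.878 0.000
      vertex 20.000 10.000 0.000
    endloop
  endfacet
  facet normal 0.0000 0.0000 -1.0000
    outer loop
      vertex 1.910 4.122 0.000
      vertex 0.000 10.000 0.000
      vertex 20.000 10.000 0.000
    endloop
  endfacet
  facet normal 0.0000 0.0000 -1.0000
    outer loop
      vertex 6.910 0.489 0.000
      vertex 1.910 4.122 0.000
      vertex 20.000 10.000 0.000
    endloop
  endfacet
  facet normal 0.0000 0.0000 -1.0000
    outer loop
      vertex 13.090 0.489 0.000
      vertex 6.910 0.489 0.000
      vertex 20.000 10.000 0.000
    endloop
  endfacet
  facet normal 0.0000 0.0000 -1.0000
    outer loop
      vertex 18.090 4.122 0.000
      vertex 13.090 0.489 0.000
      vertex 20.000 10.000 0.000
    endloop
  endfacet
  facet normal 0.0000 0.0000 1.0000
    outer loop
      vertex 20.000 10.000 25.000
      vertex 18.090 15.878 25.000
      vertex 13.090 19.511 25.000
    endloop
  endfacet
  facet normal 0.0000 0.0000 1.0000
    outer loop
      vertex 20.000 10.000 25.000
      vertex 13.090 19.511 25.000
      vertex 6.910 19.511 25.000
    endloop
  endfacet
  facet normal 0.0000 0.0000 1.0000
    outer loop
      vertex 20.000 10.000 25.000
      vertex 6.910 19.511 25.000
      vertex 1.910 15.878 25.000
    endloop
  endfacet
  facet normal 0.0000 0.0000 1.0000
    outer loop
      vertex 20.000 10.000 25.000
      vertex 1.910 15.878 25.000
      vertex 0.000 10.000 25.000
    endloop
  endfacet
  facet normal 0.0000 0.0000 1.0000
    outer loop
      vertex 20.000 10.000 25.000
      vertex 0.000 10.000 25.000
      vertex 1.910 4.122 25.000
    endloop
  endfacet
  facet normal 0.0000 0.0000 1.0000
    outer loop
      vertex 20.000 10.000 25.000
      vertex 1.910 4.122 25.000
      vertex 6.910 0.489 25.000
    endloop
  endfacet
  facet normal 0.0000 0.0000 1.0000
    outer loop
      vertex 20.000 10.000 25.000
      vertex 6.910 0.489 25.000
      vertex 13.090 0.489 25.000
    endloop
  endfacet
  facet normal 0.0000 0.0000 1.0000
    outer loop
      vertex 20.000 10.000 25.000
      vertex 13.090 0.489 25.000
      vertex 18.090 4.122 25.000
    endloop
  endfacet
  facet normal 0.9511 0.3090 0.0000
    outer loop
      vertex 20.000 10.000 0.000
      vertex 18.090 15.878 0.000
      vertex 18.090 15.878 25.000
    endloop
  endfacet
  facet normal 0.9511 0.3090 0.0000
    outer loop
      vertex 20.000 10.000 0.000
      vertex 18.090 15.878 25.000
      vertex 20.000 10.000 25.000
    endloop
  endfacet
  facet normal 0.5878 0.8090 0.0000
    outer loop
      vertex 18.090 15.878 0.000
      vertex 13.090 19.511 0.000
      vertex 13.090 19.511 25.000
    endloop
  endfacet
  facet normal 0.5878 0.8090 0.0000
    outer loop
      vertex 18.090 15.878 0.000
      vertex 13.090 19.511 25.000
      vertex 18.090 15.878 25.000
    endloop
  endfacet
  facet normal 0.0000 1.0000 0.0000
    outer loop
      vertex 13.090 19.511 0.000
      vertex 6.910 19.511 0.000
      vertex 6.910 19.511 25.000
    endloop
  endfacet
  facet normal 0.0000 1.0000 0.0000
    outer loop
      vertex 13.090 19.511 0.000
      vertex 6.910 19.511 25.000
      vertex 13.090 19.511 25.000
    endloop
  endfacet
  facet normal -0.5878 0.8090 0.0000
    outer loop
      vertex 6.910 19.511 0.000
      vertex 1.910 15.878 0.000
      vertex 1.910 15.878 25.000
    endloop
  endfacet
  facet normal -0.5878 0.8090 0.0000
    outer loop
      vertex 6.910 19.511 0.000
      vertex 1.910 15.878 25.000
      vertex 6.910 19.511 25.000
    endloop
  endfacet
  facet normal -0.9511 0.3090 0.0000
    outer loop
      vertex 1.910 15.878 0.000
      vertex 0.000 10.000 0.000
      vertex 0.000 10.000 25.000
    endloop
  endfacet
  facet normal -0.9511 0.3090 0.0000
    outer loop
      vertex 1.910 15.878 0.000
      vertex 0.000 10.000 25.000
      vertex 1.910 15.878 25.000
    endloop
  endfacet
  facet normal -0.9511 -0.3090 0.0000
    outer loop
      vertex 0.000 10.000 0.000
      vertex 1.910 4.122 0.000
      vertex 1.910 4.122 25.000
    endloop
  endfacet
  facet normal -0.9511 -0.3090 0.0000
    outer loop
      vertex 0.000 10.000 0.000
      vertex 1.910 4.122 25.000
      vertex 0.000 10.000 25.000
    endloop
  endfacet
  facet normal -0.5878 -0.8090 0.0000
    outer loop
      vertex 1.910 4.122 0.000
      vertex 6.910 0.489 0.000
      vertex 6.910 0.489 25.000
    endloop
  endfacet
  facet normal -0.5878 -0.8090 0.0000
    outer loop
      vertex 1.910 4.122 0.000
      vertex 6.910 0.489 25.000
      vertex 1.910 4.122 25.000
    endloop
  endfacet
  facet normal 0.0000 -1.0000 0.0000
    outer loop
      vertex 6.910 0.489 0.000
      vertex 13.090 0.489 0.000
      vertex 13.090 0.489 25.000
    endloop
  endfacet
  facet normal 0.0000 -1.0000 0.0000
    outer loop
      vertex 6.910 0.489 0.000
      vertex 13.090 0.489 25.000
      vertex 6.910 0.489 25.000
    endloop
  endfacet
  facet normal 0.5878 -0.8090 0.0000
    outer loop
      vertex 13.090 0.489 0.000
      vertex 18.090 4.122 0.000
      vertex 18.090 4.122 25.000
    endloop
  endfacet
  facet normal 0.5878 -0.8090 0.0000
    outer loop
      vertex 13.090 0.489 0.000
      vertex 18.090 4.122 25.000
      vertex 13.090 0.489 25.000
    endloop
  endfacet
  facet normal 0.9511 -0.3090 0.0000
    outer loop
      vertex 18.090 4.122 0.000
      vertex 20.000 10.000 0.000
      vertex 20.000 10.000 25.000
    endloop
  endfacet
  facet normal 0.9511 -0.3090 0.0000
    outer loop
      vertex 18.090 4.122 0.000
      vertex 20.000 10.000 25.000
      vertex 18.090 4.122 25.000
    endloop
  endfacet
endsolid part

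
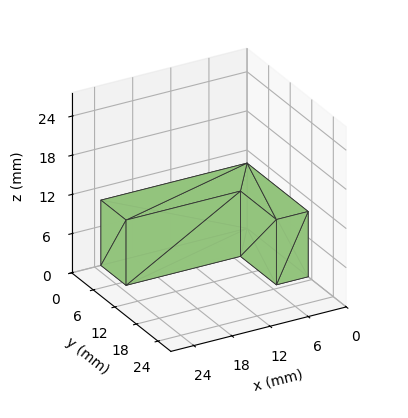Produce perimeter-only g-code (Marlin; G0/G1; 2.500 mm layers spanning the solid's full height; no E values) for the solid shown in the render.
Reading the render: the shape is an L-shaped prism: outer 23 × 17 mm, arm thicknesses ≈ 7 mm (horizontal) and 5 mm (vertical), extruded 10 mm in z (dimensions read to the nearest mm from the axis ticks). For the g-code, the solid's height is divided into equal slices at the stated Δz and each level perimeter traced with G1 moves after a G0 lift.

; perimeter-only toolpath
G21 ; units = mm
G90 ; absolute positioning
G28 ; home
; layer 1
G0 Z2.500
G0 X0.000 Y0.000
G1 X23.000 Y0.000
G1 X23.000 Y7.000
G1 X5.000 Y7.000
G1 X5.000 Y17.000
G1 X0.000 Y17.000
G1 X0.000 Y0.000
; layer 2
G0 Z5.000
G0 X0.000 Y0.000
G1 X23.000 Y0.000
G1 X23.000 Y7.000
G1 X5.000 Y7.000
G1 X5.000 Y17.000
G1 X0.000 Y17.000
G1 X0.000 Y0.000
; layer 3
G0 Z7.500
G0 X0.000 Y0.000
G1 X23.000 Y0.000
G1 X23.000 Y7.000
G1 X5.000 Y7.000
G1 X5.000 Y17.000
G1 X0.000 Y17.000
G1 X0.000 Y0.000
; layer 4
G0 Z10.000
G0 X0.000 Y0.000
G1 X23.000 Y0.000
G1 X23.000 Y7.000
G1 X5.000 Y7.000
G1 X5.000 Y17.000
G1 X0.000 Y17.000
G1 X0.000 Y0.000
M2 ; end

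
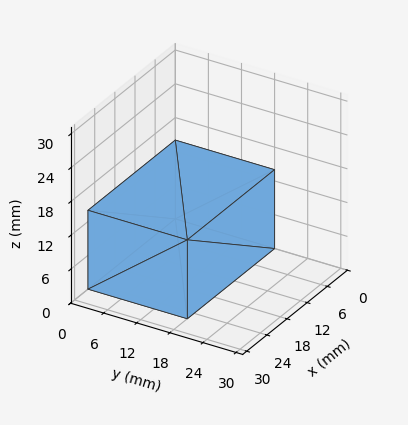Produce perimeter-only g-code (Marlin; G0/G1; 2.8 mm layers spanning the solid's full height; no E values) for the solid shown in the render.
Reading the render: the shape is a rectangular box, roughly 26 × 18 mm footprint and 14 mm tall (dimensions read to the nearest mm from the axis ticks). For the g-code, the solid's height is divided into equal slices at the stated Δz and each level perimeter traced with G1 moves after a G0 lift.

; perimeter-only toolpath
G21 ; units = mm
G90 ; absolute positioning
G28 ; home
; layer 1
G0 Z2.8
G0 X0.0 Y0.0
G1 X26.0 Y0.0
G1 X26.0 Y18.0
G1 X0.0 Y18.0
G1 X0.0 Y0.0
; layer 2
G0 Z5.6
G0 X0.0 Y0.0
G1 X26.0 Y0.0
G1 X26.0 Y18.0
G1 X0.0 Y18.0
G1 X0.0 Y0.0
; layer 3
G0 Z8.4
G0 X0.0 Y0.0
G1 X26.0 Y0.0
G1 X26.0 Y18.0
G1 X0.0 Y18.0
G1 X0.0 Y0.0
; layer 4
G0 Z11.2
G0 X0.0 Y0.0
G1 X26.0 Y0.0
G1 X26.0 Y18.0
G1 X0.0 Y18.0
G1 X0.0 Y0.0
; layer 5
G0 Z14.0
G0 X0.0 Y0.0
G1 X26.0 Y0.0
G1 X26.0 Y18.0
G1 X0.0 Y18.0
G1 X0.0 Y0.0
M2 ; end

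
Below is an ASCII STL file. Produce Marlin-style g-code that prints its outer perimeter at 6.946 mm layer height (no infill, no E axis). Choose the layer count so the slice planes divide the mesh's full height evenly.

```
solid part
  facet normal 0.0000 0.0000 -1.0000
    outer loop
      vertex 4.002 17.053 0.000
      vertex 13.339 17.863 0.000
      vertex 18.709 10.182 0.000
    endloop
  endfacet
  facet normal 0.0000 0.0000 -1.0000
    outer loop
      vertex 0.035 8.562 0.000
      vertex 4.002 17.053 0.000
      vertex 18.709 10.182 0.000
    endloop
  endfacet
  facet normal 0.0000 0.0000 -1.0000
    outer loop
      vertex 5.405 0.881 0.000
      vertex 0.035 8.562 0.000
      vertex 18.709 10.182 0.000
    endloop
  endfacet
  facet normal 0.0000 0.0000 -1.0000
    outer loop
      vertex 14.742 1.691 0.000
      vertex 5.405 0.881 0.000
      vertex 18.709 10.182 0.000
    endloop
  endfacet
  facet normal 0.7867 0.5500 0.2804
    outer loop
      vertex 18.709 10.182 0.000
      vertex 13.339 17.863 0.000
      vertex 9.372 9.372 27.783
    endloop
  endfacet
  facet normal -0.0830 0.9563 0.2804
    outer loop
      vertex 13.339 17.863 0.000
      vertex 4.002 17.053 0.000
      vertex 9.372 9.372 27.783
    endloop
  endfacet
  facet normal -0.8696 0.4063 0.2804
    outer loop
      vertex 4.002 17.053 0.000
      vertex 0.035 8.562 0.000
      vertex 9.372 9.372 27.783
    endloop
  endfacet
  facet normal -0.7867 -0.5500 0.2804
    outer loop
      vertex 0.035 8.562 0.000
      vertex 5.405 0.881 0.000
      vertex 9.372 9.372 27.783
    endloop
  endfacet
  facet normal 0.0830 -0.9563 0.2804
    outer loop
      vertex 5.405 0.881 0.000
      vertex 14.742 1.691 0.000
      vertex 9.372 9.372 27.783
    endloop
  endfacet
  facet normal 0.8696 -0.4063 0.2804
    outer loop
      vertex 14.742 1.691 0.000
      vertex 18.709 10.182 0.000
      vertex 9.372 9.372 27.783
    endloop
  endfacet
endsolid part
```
; perimeter-only toolpath
G21 ; units = mm
G90 ; absolute positioning
G28 ; home
; layer 1
G0 Z6.946
G0 X16.375 Y9.979
G1 X12.347 Y15.740
G1 X5.345 Y15.133
G1 X2.369 Y8.764
G1 X6.397 Y3.004
G1 X13.399 Y3.611
G1 X16.375 Y9.979
; layer 2
G0 Z13.892
G0 X14.040 Y9.777
G1 X11.355 Y13.617
G1 X6.687 Y13.213
G1 X4.704 Y8.967
G1 X7.389 Y5.127
G1 X12.057 Y5.532
G1 X14.040 Y9.777
; layer 3
G0 Z20.837
G0 X11.706 Y9.575
G1 X10.364 Y11.495
G1 X8.030 Y11.292
G1 X7.038 Y9.169
G1 X8.380 Y7.249
G1 X10.715 Y7.452
G1 X11.706 Y9.575
M2 ; end

The solid is a regular 6-sided pyramid, base circumscribed radius ≈ 9.37 mm, apex at z ≈ 27.8 mm. Slicing at Δz = 6.946 mm — 4 equal slices spanning the solid's height, so layer i sits at z = i·h/4 — gives 3 non-empty perimeters. Each is a 6-segment closed polygon; G0 lifts to the layer z and rapids to the start vertex, then G1 traces the edges. The cross-section shrinks linearly with z (the slice at the apex is degenerate and omitted).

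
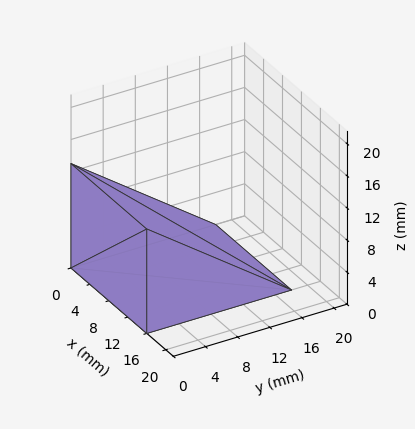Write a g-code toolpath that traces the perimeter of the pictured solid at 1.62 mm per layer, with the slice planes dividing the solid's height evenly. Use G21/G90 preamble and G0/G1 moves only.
Reading the render: the shape is a wedge (ramp): 16 × 18 mm base, rising to 13 mm along the y=0 edge and sloping linearly to z=0 at y=18 (dimensions read to the nearest mm from the axis ticks). For the g-code, the solid's height is divided into equal slices at the stated Δz and each level perimeter traced with G1 moves after a G0 lift.

; perimeter-only toolpath
G21 ; units = mm
G90 ; absolute positioning
G28 ; home
; layer 1
G0 Z1.62
G0 X0.00 Y0.00
G1 X16.00 Y0.00
G1 X16.00 Y15.75
G1 X0.00 Y15.75
G1 X0.00 Y0.00
; layer 2
G0 Z3.25
G0 X0.00 Y0.00
G1 X16.00 Y0.00
G1 X16.00 Y13.50
G1 X0.00 Y13.50
G1 X0.00 Y0.00
; layer 3
G0 Z4.88
G0 X0.00 Y0.00
G1 X16.00 Y0.00
G1 X16.00 Y11.25
G1 X0.00 Y11.25
G1 X0.00 Y0.00
; layer 4
G0 Z6.50
G0 X0.00 Y0.00
G1 X16.00 Y0.00
G1 X16.00 Y9.00
G1 X0.00 Y9.00
G1 X0.00 Y0.00
; layer 5
G0 Z8.12
G0 X0.00 Y0.00
G1 X16.00 Y0.00
G1 X16.00 Y6.75
G1 X0.00 Y6.75
G1 X0.00 Y0.00
; layer 6
G0 Z9.75
G0 X0.00 Y0.00
G1 X16.00 Y0.00
G1 X16.00 Y4.50
G1 X0.00 Y4.50
G1 X0.00 Y0.00
; layer 7
G0 Z11.38
G0 X0.00 Y0.00
G1 X16.00 Y0.00
G1 X16.00 Y2.25
G1 X0.00 Y2.25
G1 X0.00 Y0.00
M2 ; end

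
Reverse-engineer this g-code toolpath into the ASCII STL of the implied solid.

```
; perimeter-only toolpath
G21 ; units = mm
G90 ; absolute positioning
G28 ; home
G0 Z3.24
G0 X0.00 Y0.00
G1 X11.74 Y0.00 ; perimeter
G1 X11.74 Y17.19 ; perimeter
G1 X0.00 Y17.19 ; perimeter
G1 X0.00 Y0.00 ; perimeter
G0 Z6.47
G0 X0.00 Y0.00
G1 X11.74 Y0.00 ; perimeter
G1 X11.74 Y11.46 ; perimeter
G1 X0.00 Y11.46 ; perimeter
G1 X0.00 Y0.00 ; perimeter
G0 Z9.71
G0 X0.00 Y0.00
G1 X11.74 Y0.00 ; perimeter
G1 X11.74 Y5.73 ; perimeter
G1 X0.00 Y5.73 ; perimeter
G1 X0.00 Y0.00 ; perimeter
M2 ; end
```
solid part
  facet normal 0.0000 0.0000 -1.0000
    outer loop
      vertex 11.74 22.92 0.00
      vertex 11.74 0.00 0.00
      vertex 0.00 0.00 0.00
    endloop
  endfacet
  facet normal 0.0000 0.0000 -1.0000
    outer loop
      vertex 0.00 22.92 0.00
      vertex 11.74 22.92 0.00
      vertex 0.00 0.00 0.00
    endloop
  endfacet
  facet normal 0.0000 -1.0000 0.0000
    outer loop
      vertex 0.00 0.00 0.00
      vertex 11.74 0.00 0.00
      vertex 11.74 0.00 12.95
    endloop
  endfacet
  facet normal 0.0000 -1.0000 0.0000
    outer loop
      vertex 0.00 0.00 0.00
      vertex 11.74 0.00 12.95
      vertex 0.00 0.00 12.95
    endloop
  endfacet
  facet normal 0.0000 0.4919 0.8706
    outer loop
      vertex 0.00 0.00 12.95
      vertex 11.74 0.00 12.95
      vertex 11.74 22.92 0.00
    endloop
  endfacet
  facet normal 0.0000 0.4919 0.8706
    outer loop
      vertex 0.00 0.00 12.95
      vertex 11.74 22.92 0.00
      vertex 0.00 22.92 0.00
    endloop
  endfacet
  facet normal -1.0000 0.0000 0.0000
    outer loop
      vertex 0.00 0.00 12.95
      vertex 0.00 22.92 0.00
      vertex 0.00 0.00 0.00
    endloop
  endfacet
  facet normal 1.0000 0.0000 0.0000
    outer loop
      vertex 11.74 0.00 0.00
      vertex 11.74 22.92 0.00
      vertex 11.74 0.00 12.95
    endloop
  endfacet
endsolid part

The G0 Z moves step by Δz≈3.24 mm. The G1 loops shrink linearly with z, so the solid tapers from its base footprint up to z≈12.9. Closing with a flat bottom cap and the tapered top and triangulating gives 8 facets — a wedge (ramp): 11.7 × 22.9 mm base, rising to 12.9 mm along the y=0 edge and sloping linearly to z=0 at y=22.9.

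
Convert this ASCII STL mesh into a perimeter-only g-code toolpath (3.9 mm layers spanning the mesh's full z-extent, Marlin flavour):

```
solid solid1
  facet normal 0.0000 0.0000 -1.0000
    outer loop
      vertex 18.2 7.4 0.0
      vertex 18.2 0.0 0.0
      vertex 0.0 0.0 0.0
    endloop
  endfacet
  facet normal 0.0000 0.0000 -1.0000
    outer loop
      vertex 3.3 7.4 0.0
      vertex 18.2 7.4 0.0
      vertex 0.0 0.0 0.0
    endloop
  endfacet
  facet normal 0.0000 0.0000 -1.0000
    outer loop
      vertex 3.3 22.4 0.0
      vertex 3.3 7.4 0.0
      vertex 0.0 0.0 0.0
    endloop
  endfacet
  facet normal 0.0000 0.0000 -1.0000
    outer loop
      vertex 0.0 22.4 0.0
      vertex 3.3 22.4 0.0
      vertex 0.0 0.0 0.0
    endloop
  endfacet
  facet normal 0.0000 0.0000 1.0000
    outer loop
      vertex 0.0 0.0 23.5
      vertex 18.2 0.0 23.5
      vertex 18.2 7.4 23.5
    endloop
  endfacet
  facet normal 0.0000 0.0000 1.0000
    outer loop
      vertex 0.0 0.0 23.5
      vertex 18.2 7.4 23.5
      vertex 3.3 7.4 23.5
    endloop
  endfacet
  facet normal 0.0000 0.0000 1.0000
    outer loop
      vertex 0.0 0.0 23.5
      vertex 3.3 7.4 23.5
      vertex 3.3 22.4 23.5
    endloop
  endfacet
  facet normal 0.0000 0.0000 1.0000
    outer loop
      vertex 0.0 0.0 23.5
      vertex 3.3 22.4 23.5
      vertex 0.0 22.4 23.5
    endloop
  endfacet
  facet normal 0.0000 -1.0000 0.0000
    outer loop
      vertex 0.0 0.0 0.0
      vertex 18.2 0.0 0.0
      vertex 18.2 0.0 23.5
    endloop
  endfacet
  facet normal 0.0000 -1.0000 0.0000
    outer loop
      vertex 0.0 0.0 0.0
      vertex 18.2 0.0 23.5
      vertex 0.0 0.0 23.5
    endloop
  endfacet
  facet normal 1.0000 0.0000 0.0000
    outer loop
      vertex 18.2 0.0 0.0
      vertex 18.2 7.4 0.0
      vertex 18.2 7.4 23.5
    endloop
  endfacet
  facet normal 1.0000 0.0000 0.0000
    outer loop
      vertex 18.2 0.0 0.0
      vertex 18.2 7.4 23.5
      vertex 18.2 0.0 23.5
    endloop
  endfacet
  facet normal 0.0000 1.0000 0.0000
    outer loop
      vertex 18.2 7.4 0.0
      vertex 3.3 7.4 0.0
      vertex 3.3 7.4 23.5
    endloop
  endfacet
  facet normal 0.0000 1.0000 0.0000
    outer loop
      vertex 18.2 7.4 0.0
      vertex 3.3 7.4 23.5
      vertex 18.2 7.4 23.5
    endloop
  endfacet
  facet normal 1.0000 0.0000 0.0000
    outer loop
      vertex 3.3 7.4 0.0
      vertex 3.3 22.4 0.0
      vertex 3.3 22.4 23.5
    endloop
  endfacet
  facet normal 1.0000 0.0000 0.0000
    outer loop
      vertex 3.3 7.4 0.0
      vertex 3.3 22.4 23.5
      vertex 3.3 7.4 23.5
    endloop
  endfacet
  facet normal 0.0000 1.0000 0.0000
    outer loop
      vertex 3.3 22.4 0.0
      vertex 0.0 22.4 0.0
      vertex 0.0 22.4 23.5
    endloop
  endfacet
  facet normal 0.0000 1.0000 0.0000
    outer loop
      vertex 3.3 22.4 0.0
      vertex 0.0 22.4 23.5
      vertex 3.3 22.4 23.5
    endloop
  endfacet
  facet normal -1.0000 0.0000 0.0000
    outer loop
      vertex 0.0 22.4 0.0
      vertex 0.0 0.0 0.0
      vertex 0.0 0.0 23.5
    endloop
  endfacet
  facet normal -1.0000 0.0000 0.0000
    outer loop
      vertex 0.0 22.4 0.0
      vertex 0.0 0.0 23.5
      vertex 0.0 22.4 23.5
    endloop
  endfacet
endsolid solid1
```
; perimeter-only toolpath
G21 ; units = mm
G90 ; absolute positioning
G28 ; home
; layer 1
G0 Z3.9
G0 X0.0 Y0.0
G1 X18.2 Y0.0
G1 X18.2 Y7.4
G1 X3.3 Y7.4
G1 X3.3 Y22.4
G1 X0.0 Y22.4
G1 X0.0 Y0.0
; layer 2
G0 Z7.8
G0 X0.0 Y0.0
G1 X18.2 Y0.0
G1 X18.2 Y7.4
G1 X3.3 Y7.4
G1 X3.3 Y22.4
G1 X0.0 Y22.4
G1 X0.0 Y0.0
; layer 3
G0 Z11.8
G0 X0.0 Y0.0
G1 X18.2 Y0.0
G1 X18.2 Y7.4
G1 X3.3 Y7.4
G1 X3.3 Y22.4
G1 X0.0 Y22.4
G1 X0.0 Y0.0
; layer 4
G0 Z15.7
G0 X0.0 Y0.0
G1 X18.2 Y0.0
G1 X18.2 Y7.4
G1 X3.3 Y7.4
G1 X3.3 Y22.4
G1 X0.0 Y22.4
G1 X0.0 Y0.0
; layer 5
G0 Z19.6
G0 X0.0 Y0.0
G1 X18.2 Y0.0
G1 X18.2 Y7.4
G1 X3.3 Y7.4
G1 X3.3 Y22.4
G1 X0.0 Y22.4
G1 X0.0 Y0.0
; layer 6
G0 Z23.5
G0 X0.0 Y0.0
G1 X18.2 Y0.0
G1 X18.2 Y7.4
G1 X3.3 Y7.4
G1 X3.3 Y22.4
G1 X0.0 Y22.4
G1 X0.0 Y0.0
M2 ; end

The solid is an L-shaped prism: outer 18.2 × 22.4 mm, arm thicknesses ≈ 7.4 mm (horizontal) and 3.3 mm (vertical), extruded 23.5 mm in z. Slicing at Δz = 3.9 mm — 6 equal slices spanning the solid's height, so layer i sits at z = i·h/6 — gives 6 non-empty perimeters. Each is a 6-segment closed polygon; G0 lifts to the layer z and rapids to the start vertex, then G1 traces the edges.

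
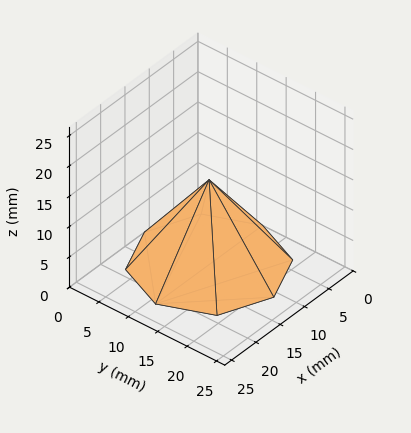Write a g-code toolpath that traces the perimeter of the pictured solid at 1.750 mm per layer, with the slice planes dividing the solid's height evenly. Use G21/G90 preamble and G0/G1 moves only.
Reading the render: the shape is a regular 8-sided pyramid, base circumscribed radius ≈ 11 mm, apex at z ≈ 14 mm (dimensions read to the nearest mm from the axis ticks). For the g-code, the solid's height is divided into equal slices at the stated Δz and each level perimeter traced with G1 moves after a G0 lift.

; perimeter-only toolpath
G21 ; units = mm
G90 ; absolute positioning
G28 ; home
; layer 1
G0 Z1.750
G0 X20.625 Y11.000
G1 X17.806 Y17.806
G1 X11.000 Y20.625
G1 X4.194 Y17.806
G1 X1.375 Y11.000
G1 X4.194 Y4.194
G1 X11.000 Y1.375
G1 X17.806 Y4.194
G1 X20.625 Y11.000
; layer 2
G0 Z3.500
G0 X19.250 Y11.000
G1 X16.834 Y16.834
G1 X11.000 Y19.250
G1 X5.167 Y16.834
G1 X2.750 Y11.000
G1 X5.167 Y5.167
G1 X11.000 Y2.750
G1 X16.834 Y5.167
G1 X19.250 Y11.000
; layer 3
G0 Z5.250
G0 X17.875 Y11.000
G1 X15.861 Y15.861
G1 X11.000 Y17.875
G1 X6.139 Y15.861
G1 X4.125 Y11.000
G1 X6.139 Y6.139
G1 X11.000 Y4.125
G1 X15.861 Y6.139
G1 X17.875 Y11.000
; layer 4
G0 Z7.000
G0 X16.500 Y11.000
G1 X14.889 Y14.889
G1 X11.000 Y16.500
G1 X7.111 Y14.889
G1 X5.500 Y11.000
G1 X7.111 Y7.111
G1 X11.000 Y5.500
G1 X14.889 Y7.111
G1 X16.500 Y11.000
; layer 5
G0 Z8.750
G0 X15.125 Y11.000
G1 X13.917 Y13.917
G1 X11.000 Y15.125
G1 X8.083 Y13.917
G1 X6.875 Y11.000
G1 X8.083 Y8.083
G1 X11.000 Y6.875
G1 X13.917 Y8.083
G1 X15.125 Y11.000
; layer 6
G0 Z10.500
G0 X13.750 Y11.000
G1 X12.944 Y12.944
G1 X11.000 Y13.750
G1 X9.056 Y12.944
G1 X8.250 Y11.000
G1 X9.056 Y9.056
G1 X11.000 Y8.250
G1 X12.944 Y9.056
G1 X13.750 Y11.000
; layer 7
G0 Z12.250
G0 X12.375 Y11.000
G1 X11.972 Y11.972
G1 X11.000 Y12.375
G1 X10.028 Y11.972
G1 X9.625 Y11.000
G1 X10.028 Y10.028
G1 X11.000 Y9.625
G1 X11.972 Y10.028
G1 X12.375 Y11.000
M2 ; end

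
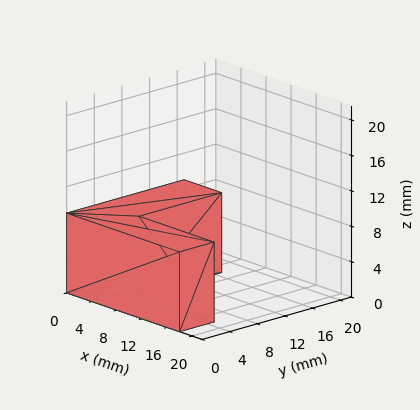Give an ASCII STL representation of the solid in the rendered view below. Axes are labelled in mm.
Reading the render: the shape is an L-shaped prism: outer 18 × 17 mm, arm thicknesses ≈ 5 mm (horizontal) and 6 mm (vertical), extruded 9 mm in z (dimensions read to the nearest mm from the axis ticks). For the STL, each face is triangulated and given an outward normal.

solid part
  facet normal 0.0000 0.0000 -1.0000
    outer loop
      vertex 18.0 5.0 0.0
      vertex 18.0 0.0 0.0
      vertex 0.0 0.0 0.0
    endloop
  endfacet
  facet normal 0.0000 0.0000 -1.0000
    outer loop
      vertex 6.0 5.0 0.0
      vertex 18.0 5.0 0.0
      vertex 0.0 0.0 0.0
    endloop
  endfacet
  facet normal 0.0000 0.0000 -1.0000
    outer loop
      vertex 6.0 17.0 0.0
      vertex 6.0 5.0 0.0
      vertex 0.0 0.0 0.0
    endloop
  endfacet
  facet normal 0.0000 0.0000 -1.0000
    outer loop
      vertex 0.0 17.0 0.0
      vertex 6.0 17.0 0.0
      vertex 0.0 0.0 0.0
    endloop
  endfacet
  facet normal 0.0000 0.0000 1.0000
    outer loop
      vertex 0.0 0.0 9.0
      vertex 18.0 0.0 9.0
      vertex 18.0 5.0 9.0
    endloop
  endfacet
  facet normal 0.0000 0.0000 1.0000
    outer loop
      vertex 0.0 0.0 9.0
      vertex 18.0 5.0 9.0
      vertex 6.0 5.0 9.0
    endloop
  endfacet
  facet normal 0.0000 0.0000 1.0000
    outer loop
      vertex 0.0 0.0 9.0
      vertex 6.0 5.0 9.0
      vertex 6.0 17.0 9.0
    endloop
  endfacet
  facet normal 0.0000 0.0000 1.0000
    outer loop
      vertex 0.0 0.0 9.0
      vertex 6.0 17.0 9.0
      vertex 0.0 17.0 9.0
    endloop
  endfacet
  facet normal 0.0000 -1.0000 0.0000
    outer loop
      vertex 0.0 0.0 0.0
      vertex 18.0 0.0 0.0
      vertex 18.0 0.0 9.0
    endloop
  endfacet
  facet normal 0.0000 -1.0000 0.0000
    outer loop
      vertex 0.0 0.0 0.0
      vertex 18.0 0.0 9.0
      vertex 0.0 0.0 9.0
    endloop
  endfacet
  facet normal 1.0000 0.0000 0.0000
    outer loop
      vertex 18.0 0.0 0.0
      vertex 18.0 5.0 0.0
      vertex 18.0 5.0 9.0
    endloop
  endfacet
  facet normal 1.0000 0.0000 0.0000
    outer loop
      vertex 18.0 0.0 0.0
      vertex 18.0 5.0 9.0
      vertex 18.0 0.0 9.0
    endloop
  endfacet
  facet normal 0.0000 1.0000 0.0000
    outer loop
      vertex 18.0 5.0 0.0
      vertex 6.0 5.0 0.0
      vertex 6.0 5.0 9.0
    endloop
  endfacet
  facet normal 0.0000 1.0000 0.0000
    outer loop
      vertex 18.0 5.0 0.0
      vertex 6.0 5.0 9.0
      vertex 18.0 5.0 9.0
    endloop
  endfacet
  facet normal 1.0000 0.0000 0.0000
    outer loop
      vertex 6.0 5.0 0.0
      vertex 6.0 17.0 0.0
      vertex 6.0 17.0 9.0
    endloop
  endfacet
  facet normal 1.0000 0.0000 0.0000
    outer loop
      vertex 6.0 5.0 0.0
      vertex 6.0 17.0 9.0
      vertex 6.0 5.0 9.0
    endloop
  endfacet
  facet normal 0.0000 1.0000 0.0000
    outer loop
      vertex 6.0 17.0 0.0
      vertex 0.0 17.0 0.0
      vertex 0.0 17.0 9.0
    endloop
  endfacet
  facet normal 0.0000 1.0000 0.0000
    outer loop
      vertex 6.0 17.0 0.0
      vertex 0.0 17.0 9.0
      vertex 6.0 17.0 9.0
    endloop
  endfacet
  facet normal -1.0000 0.0000 0.0000
    outer loop
      vertex 0.0 17.0 0.0
      vertex 0.0 0.0 0.0
      vertex 0.0 0.0 9.0
    endloop
  endfacet
  facet normal -1.0000 0.0000 0.0000
    outer loop
      vertex 0.0 17.0 0.0
      vertex 0.0 0.0 9.0
      vertex 0.0 17.0 9.0
    endloop
  endfacet
endsolid part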